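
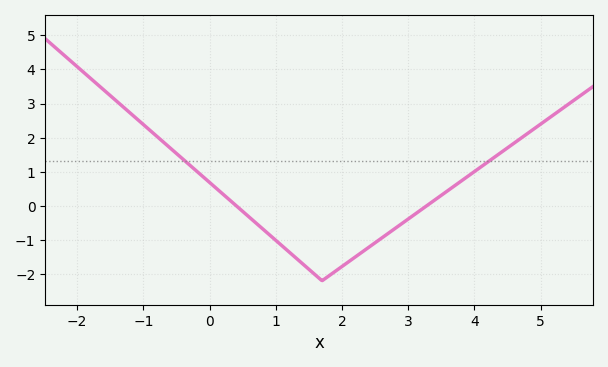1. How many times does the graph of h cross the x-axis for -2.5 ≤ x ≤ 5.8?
2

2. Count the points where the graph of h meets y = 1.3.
2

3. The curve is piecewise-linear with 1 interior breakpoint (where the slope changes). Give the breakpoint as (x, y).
(1.7, -2.2)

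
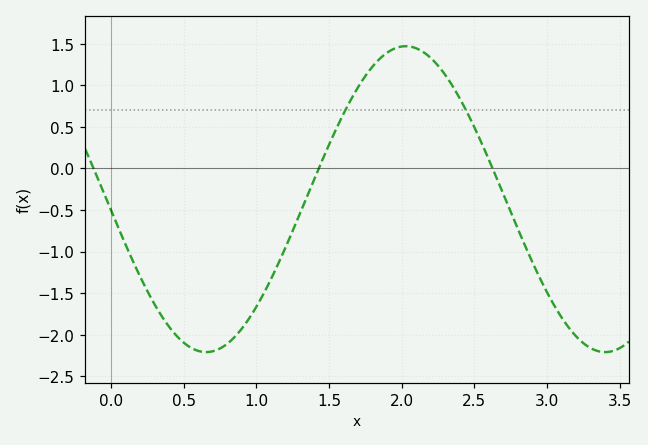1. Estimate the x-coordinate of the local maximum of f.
2.03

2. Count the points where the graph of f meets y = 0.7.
2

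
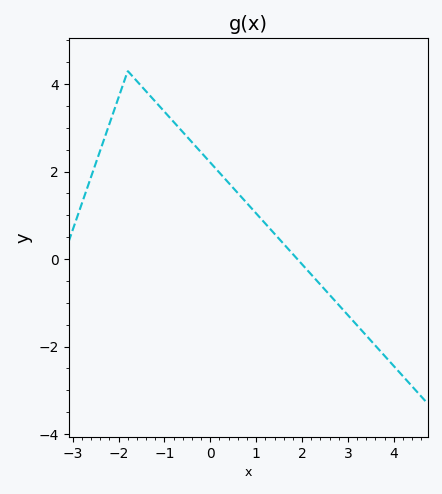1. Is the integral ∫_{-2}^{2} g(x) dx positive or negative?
positive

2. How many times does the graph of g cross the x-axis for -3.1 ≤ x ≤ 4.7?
1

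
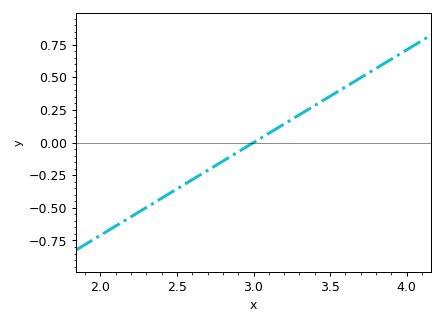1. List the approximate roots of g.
3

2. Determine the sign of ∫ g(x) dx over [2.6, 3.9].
positive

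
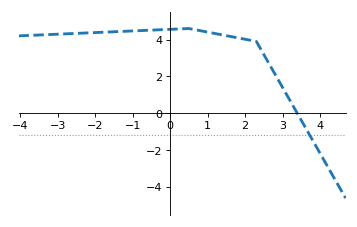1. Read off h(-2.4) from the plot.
4.4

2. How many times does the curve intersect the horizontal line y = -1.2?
1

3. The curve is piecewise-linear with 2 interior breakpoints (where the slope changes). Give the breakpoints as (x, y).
(0.5, 4.6); (2.3, 3.9)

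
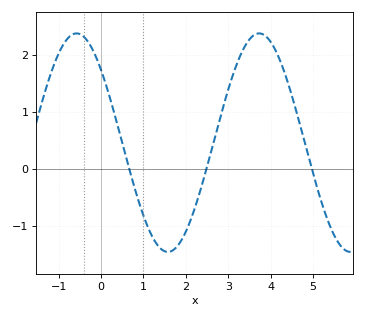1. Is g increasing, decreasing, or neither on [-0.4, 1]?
decreasing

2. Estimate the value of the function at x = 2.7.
0.595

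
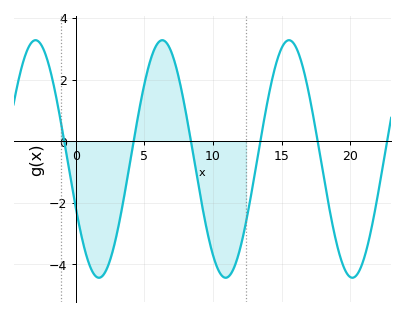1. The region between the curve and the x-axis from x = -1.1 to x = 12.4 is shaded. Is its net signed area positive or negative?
negative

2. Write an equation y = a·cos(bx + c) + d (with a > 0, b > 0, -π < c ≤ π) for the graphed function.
y = 3.86cos(0.68x + 2) - 0.58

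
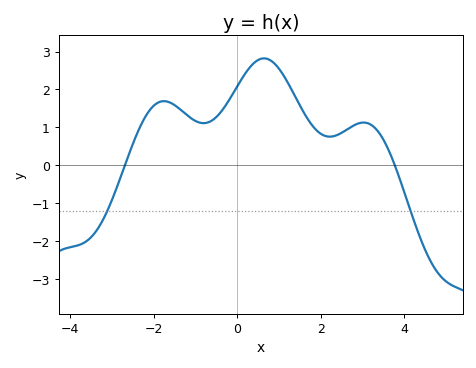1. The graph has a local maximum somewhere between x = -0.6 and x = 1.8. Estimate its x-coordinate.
0.6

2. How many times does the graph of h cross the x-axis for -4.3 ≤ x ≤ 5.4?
2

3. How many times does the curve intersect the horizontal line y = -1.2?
2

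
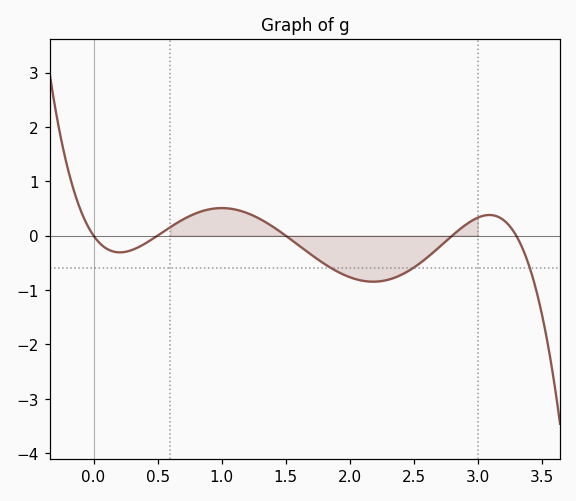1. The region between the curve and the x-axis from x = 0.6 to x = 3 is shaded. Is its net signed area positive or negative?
negative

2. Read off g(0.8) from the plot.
0.4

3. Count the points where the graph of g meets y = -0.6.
3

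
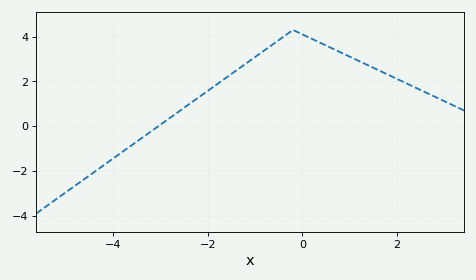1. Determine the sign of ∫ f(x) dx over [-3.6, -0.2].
positive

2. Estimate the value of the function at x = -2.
1.58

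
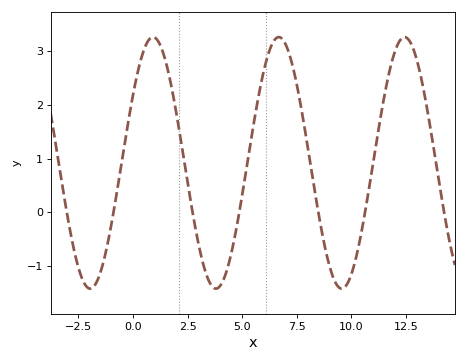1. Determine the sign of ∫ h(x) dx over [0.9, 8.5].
positive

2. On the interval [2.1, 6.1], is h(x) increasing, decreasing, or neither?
neither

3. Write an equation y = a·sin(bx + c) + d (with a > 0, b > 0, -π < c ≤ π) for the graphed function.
y = 2.34sin(1.09x + 0.57) + 0.92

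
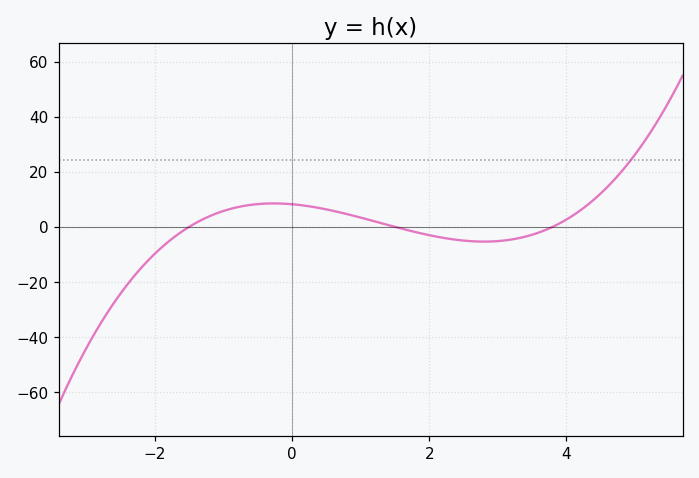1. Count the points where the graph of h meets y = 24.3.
1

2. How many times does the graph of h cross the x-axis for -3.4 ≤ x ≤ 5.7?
3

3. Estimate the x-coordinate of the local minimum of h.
2.8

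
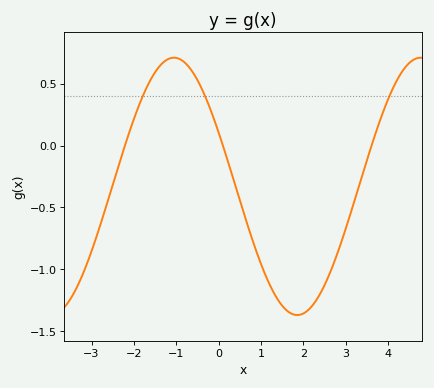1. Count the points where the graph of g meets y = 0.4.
3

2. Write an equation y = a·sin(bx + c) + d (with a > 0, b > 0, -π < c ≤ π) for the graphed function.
y = 1.04sin(1.1x + 2.7) - 0.33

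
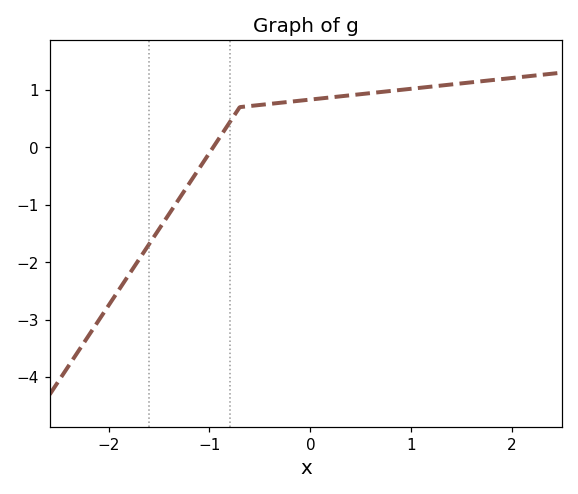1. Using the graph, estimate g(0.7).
1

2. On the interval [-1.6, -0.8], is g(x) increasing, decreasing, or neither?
increasing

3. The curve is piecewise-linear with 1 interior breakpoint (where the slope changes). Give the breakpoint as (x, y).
(-0.7, 0.7)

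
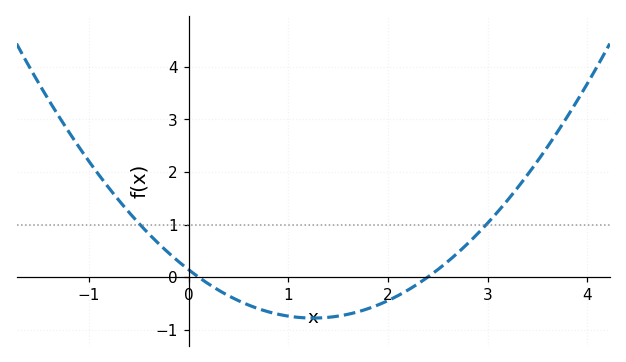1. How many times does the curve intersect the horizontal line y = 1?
2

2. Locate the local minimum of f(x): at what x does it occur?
1.3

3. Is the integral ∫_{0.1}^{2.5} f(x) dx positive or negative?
negative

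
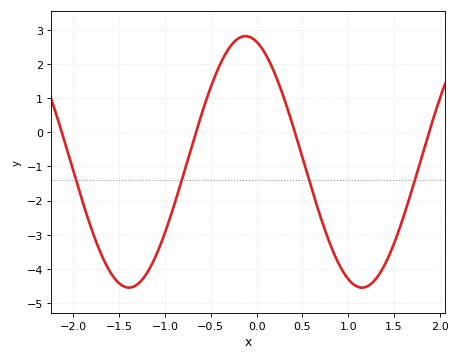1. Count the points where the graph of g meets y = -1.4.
4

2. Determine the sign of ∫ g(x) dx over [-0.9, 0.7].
positive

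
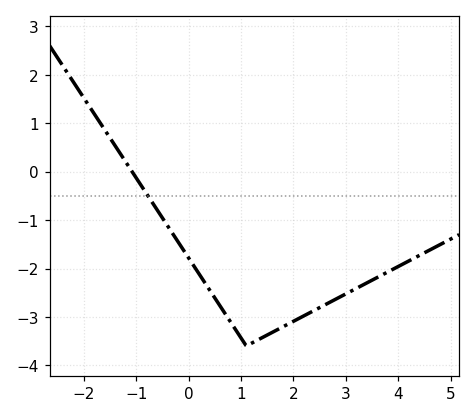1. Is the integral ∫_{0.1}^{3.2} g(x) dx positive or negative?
negative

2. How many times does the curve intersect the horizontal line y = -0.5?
1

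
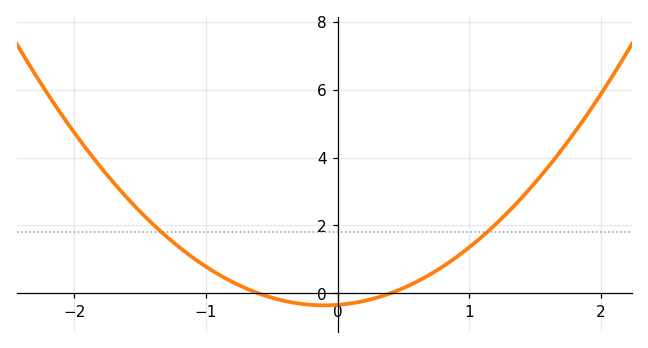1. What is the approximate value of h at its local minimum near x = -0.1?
-0.4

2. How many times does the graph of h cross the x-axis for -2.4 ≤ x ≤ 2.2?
2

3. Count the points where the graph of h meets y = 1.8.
2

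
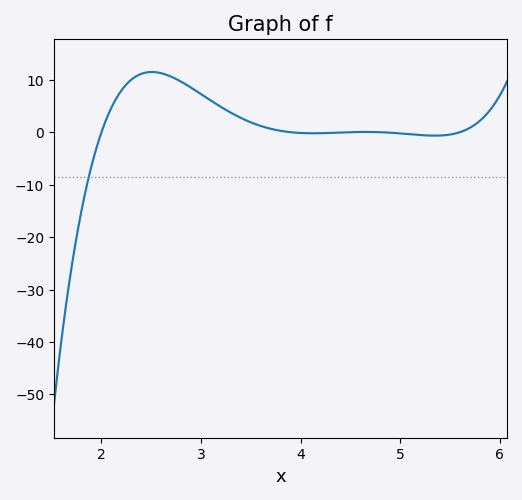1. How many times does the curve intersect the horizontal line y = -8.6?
1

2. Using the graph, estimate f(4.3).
-0.138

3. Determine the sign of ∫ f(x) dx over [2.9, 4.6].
positive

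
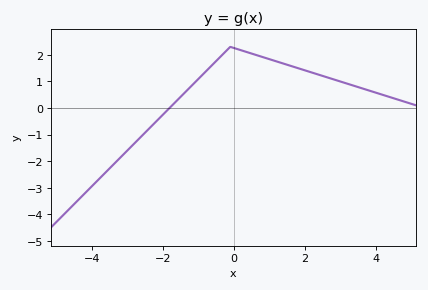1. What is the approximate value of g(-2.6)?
-1.1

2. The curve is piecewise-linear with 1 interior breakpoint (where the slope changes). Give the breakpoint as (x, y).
(-0.1, 2.3)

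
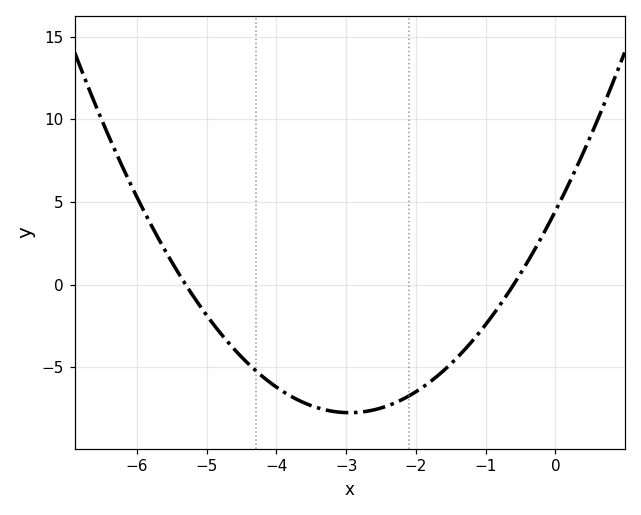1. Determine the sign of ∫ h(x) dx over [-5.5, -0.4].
negative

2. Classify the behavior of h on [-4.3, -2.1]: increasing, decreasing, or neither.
neither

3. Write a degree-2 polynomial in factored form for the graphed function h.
y = 1.4(x + 5.3)(x + 0.6)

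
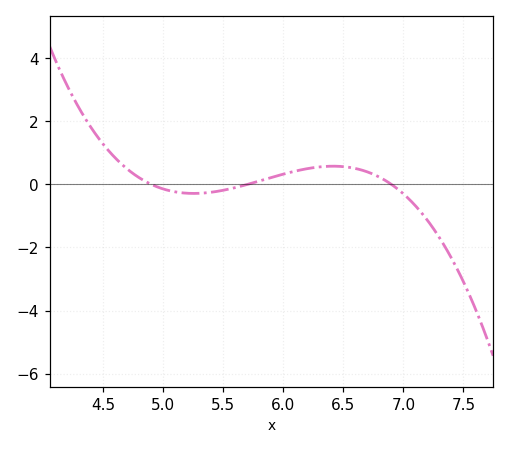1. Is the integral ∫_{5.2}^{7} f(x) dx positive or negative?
positive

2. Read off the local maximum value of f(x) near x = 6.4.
0.6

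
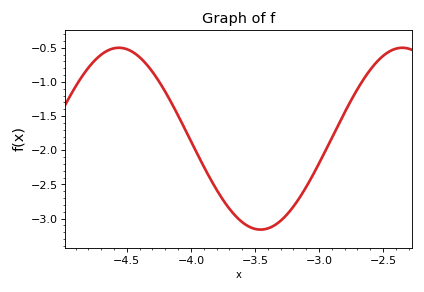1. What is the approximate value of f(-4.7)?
-0.6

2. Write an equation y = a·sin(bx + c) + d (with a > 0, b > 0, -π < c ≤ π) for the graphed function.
y = 1.33sin(2.8x + 2) - 1.83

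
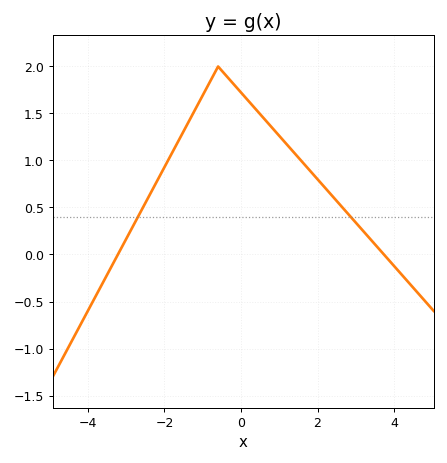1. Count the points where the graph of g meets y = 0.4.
2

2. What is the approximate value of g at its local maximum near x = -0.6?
2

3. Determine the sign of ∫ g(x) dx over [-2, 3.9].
positive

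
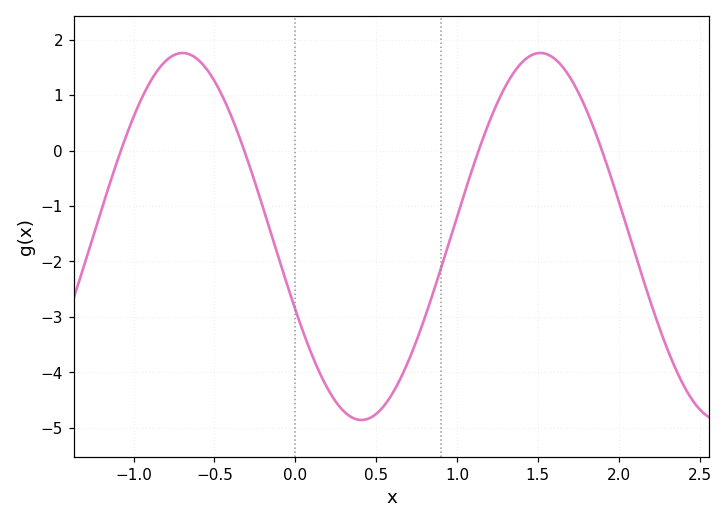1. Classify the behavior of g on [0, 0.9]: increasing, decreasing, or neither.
neither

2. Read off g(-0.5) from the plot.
1.25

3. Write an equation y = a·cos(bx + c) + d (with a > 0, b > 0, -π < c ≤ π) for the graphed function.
y = 3.31cos(2.84x + 1.98) - 1.55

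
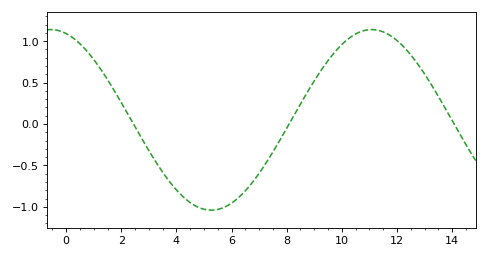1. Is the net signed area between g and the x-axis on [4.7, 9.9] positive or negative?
negative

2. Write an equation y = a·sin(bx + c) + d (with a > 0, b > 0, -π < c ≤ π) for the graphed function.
y = 1.09sin(0.54x + 1.87) + 0.05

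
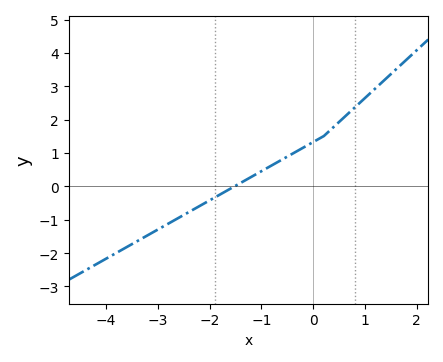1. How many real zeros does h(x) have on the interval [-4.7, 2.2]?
1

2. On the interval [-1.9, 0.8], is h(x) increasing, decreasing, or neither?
increasing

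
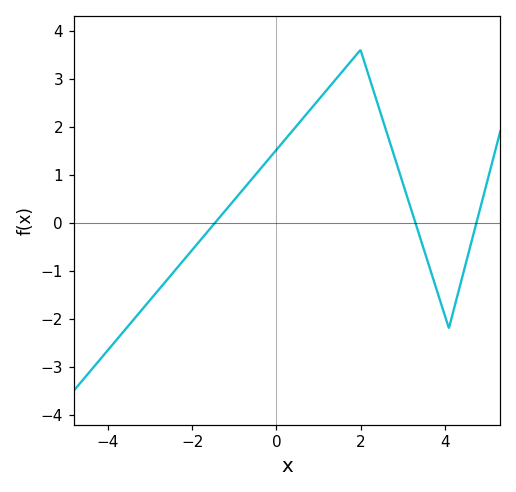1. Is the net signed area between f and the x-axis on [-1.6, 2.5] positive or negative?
positive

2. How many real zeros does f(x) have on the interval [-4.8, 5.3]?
3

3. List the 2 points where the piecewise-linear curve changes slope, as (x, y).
(2, 3.6); (4.1, -2.2)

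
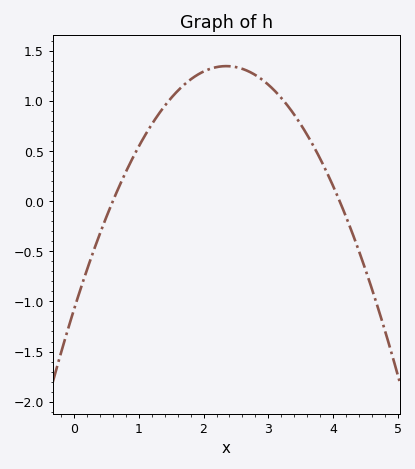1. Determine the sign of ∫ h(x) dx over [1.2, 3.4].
positive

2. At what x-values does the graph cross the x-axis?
0.6, 4.1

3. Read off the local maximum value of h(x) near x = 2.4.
1.35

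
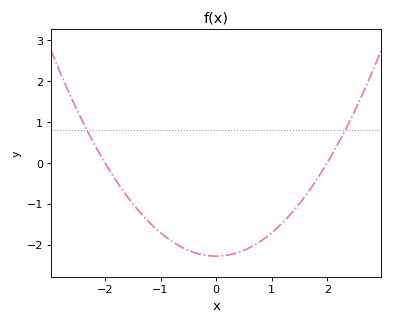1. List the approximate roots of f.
-2, 2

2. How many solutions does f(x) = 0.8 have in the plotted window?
2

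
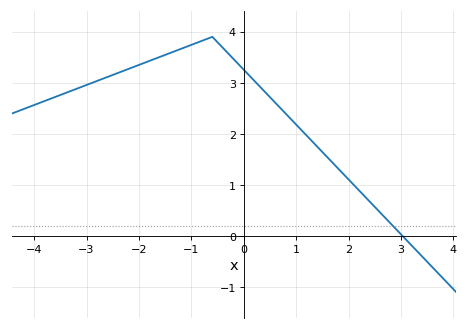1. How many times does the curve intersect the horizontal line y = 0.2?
1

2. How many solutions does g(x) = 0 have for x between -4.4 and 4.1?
1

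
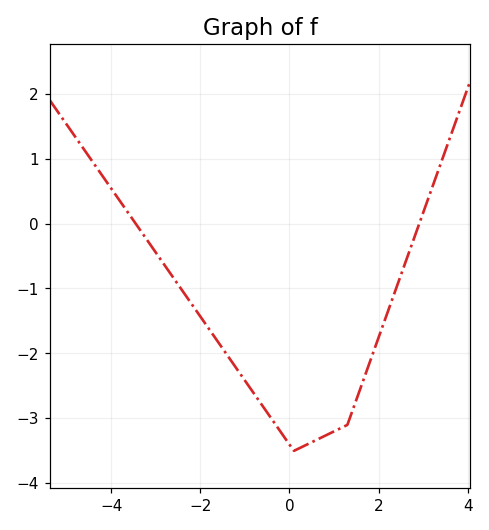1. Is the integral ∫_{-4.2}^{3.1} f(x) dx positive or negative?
negative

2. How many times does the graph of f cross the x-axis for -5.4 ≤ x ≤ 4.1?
2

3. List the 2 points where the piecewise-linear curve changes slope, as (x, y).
(0.1, -3.5); (1.3, -3.1)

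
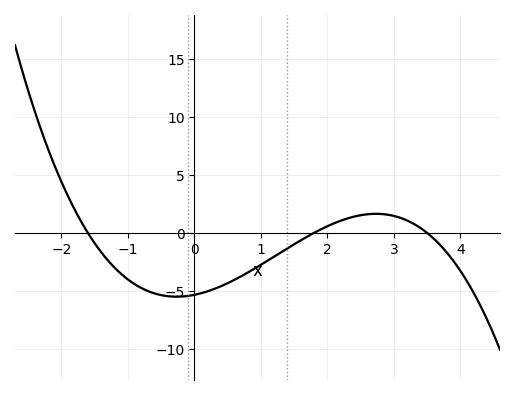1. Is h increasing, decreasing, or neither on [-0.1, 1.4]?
increasing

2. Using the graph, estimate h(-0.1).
-5.5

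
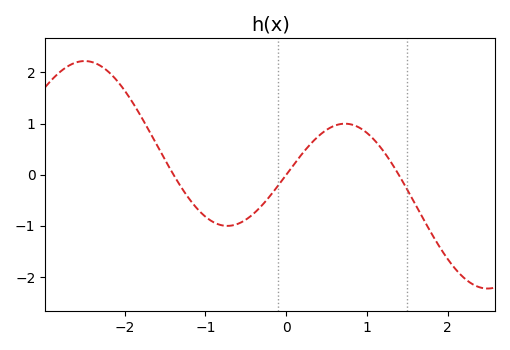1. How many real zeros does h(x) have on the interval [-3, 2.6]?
3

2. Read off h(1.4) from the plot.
-0.016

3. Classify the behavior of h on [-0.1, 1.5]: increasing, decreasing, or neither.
neither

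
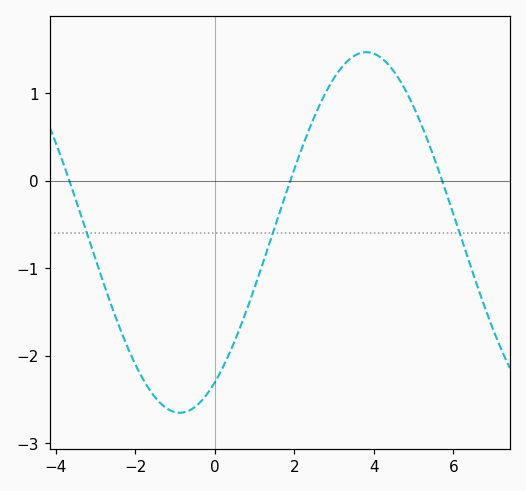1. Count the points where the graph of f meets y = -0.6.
3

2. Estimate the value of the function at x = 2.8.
1.02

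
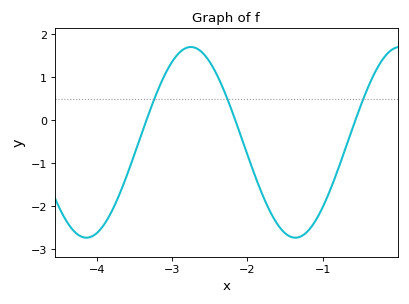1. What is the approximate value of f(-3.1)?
1.05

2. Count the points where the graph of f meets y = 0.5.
3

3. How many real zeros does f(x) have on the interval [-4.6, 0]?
3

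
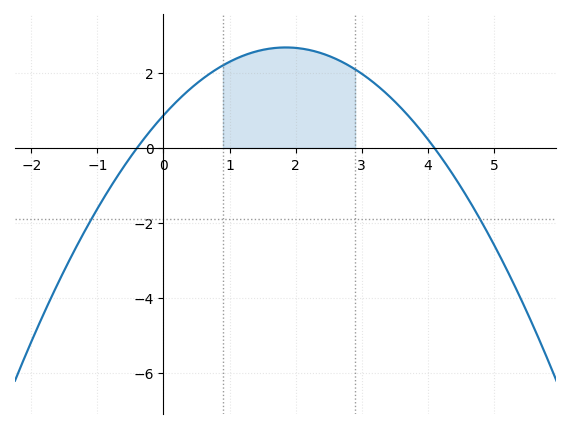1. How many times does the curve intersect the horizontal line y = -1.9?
2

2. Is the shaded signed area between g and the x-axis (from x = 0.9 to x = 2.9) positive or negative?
positive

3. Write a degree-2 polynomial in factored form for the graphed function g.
y = -0.53(x + 0.4)(x - 4.1)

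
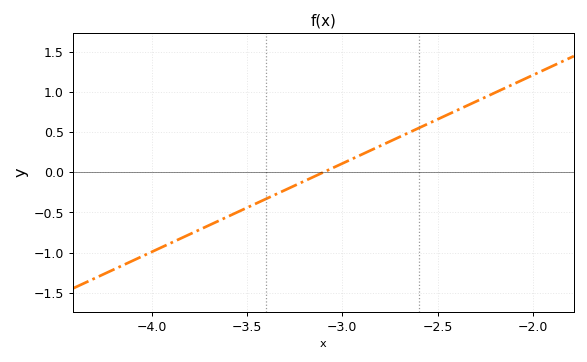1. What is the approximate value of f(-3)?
0.11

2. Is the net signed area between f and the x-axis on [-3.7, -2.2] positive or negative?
positive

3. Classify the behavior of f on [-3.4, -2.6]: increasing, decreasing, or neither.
increasing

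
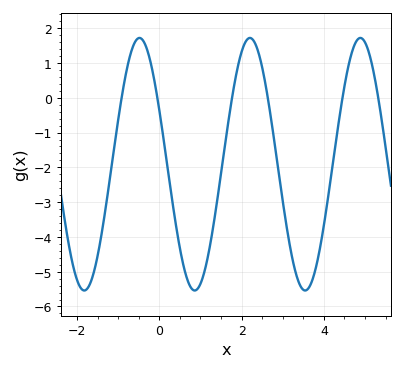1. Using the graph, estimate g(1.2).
-4.4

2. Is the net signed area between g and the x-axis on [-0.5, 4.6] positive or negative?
negative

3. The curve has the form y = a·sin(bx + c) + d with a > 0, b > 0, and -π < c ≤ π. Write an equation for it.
y = 3.63sin(2.3x + 2.7) - 1.91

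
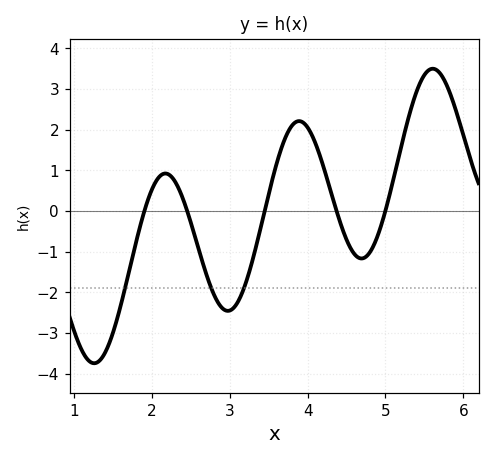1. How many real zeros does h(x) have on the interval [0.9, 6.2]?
5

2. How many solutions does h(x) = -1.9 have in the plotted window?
3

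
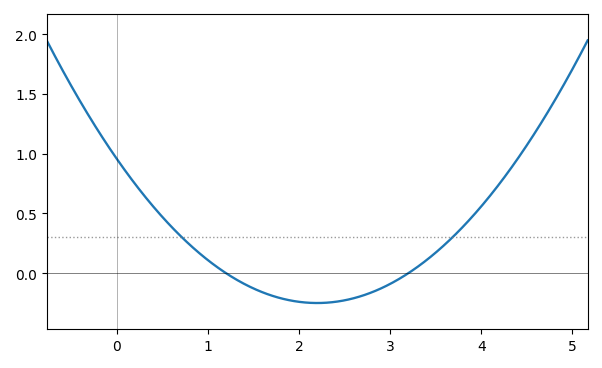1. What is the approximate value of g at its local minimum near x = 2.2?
-0.25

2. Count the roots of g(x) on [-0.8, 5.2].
2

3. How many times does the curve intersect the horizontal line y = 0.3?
2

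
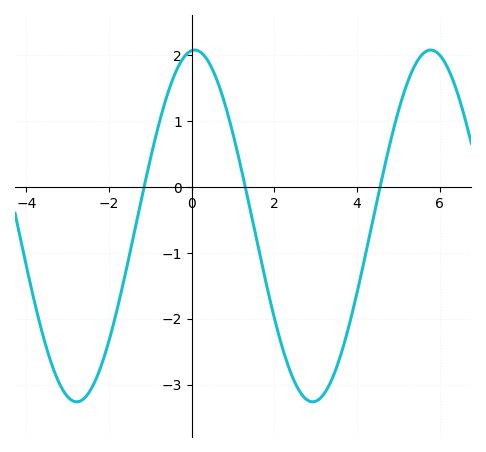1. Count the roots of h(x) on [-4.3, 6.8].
3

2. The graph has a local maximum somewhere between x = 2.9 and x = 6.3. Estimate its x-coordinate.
5.78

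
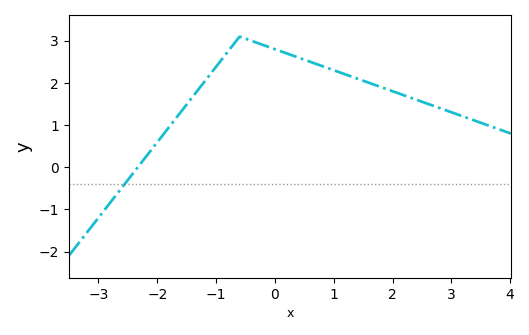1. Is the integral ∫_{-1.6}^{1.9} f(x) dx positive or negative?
positive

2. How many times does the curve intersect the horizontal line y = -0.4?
1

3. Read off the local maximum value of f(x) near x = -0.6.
3.1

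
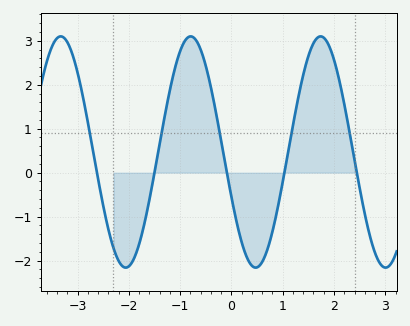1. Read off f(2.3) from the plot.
0.939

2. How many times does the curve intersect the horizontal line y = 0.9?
5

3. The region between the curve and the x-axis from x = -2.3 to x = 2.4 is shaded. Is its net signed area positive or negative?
positive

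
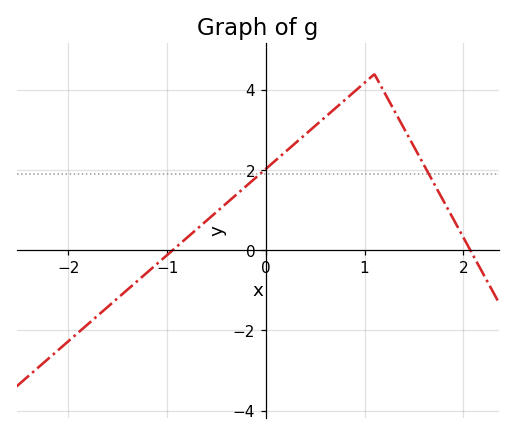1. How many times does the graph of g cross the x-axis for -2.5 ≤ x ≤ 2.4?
2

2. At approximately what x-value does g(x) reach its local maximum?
1.1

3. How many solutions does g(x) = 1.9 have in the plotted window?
2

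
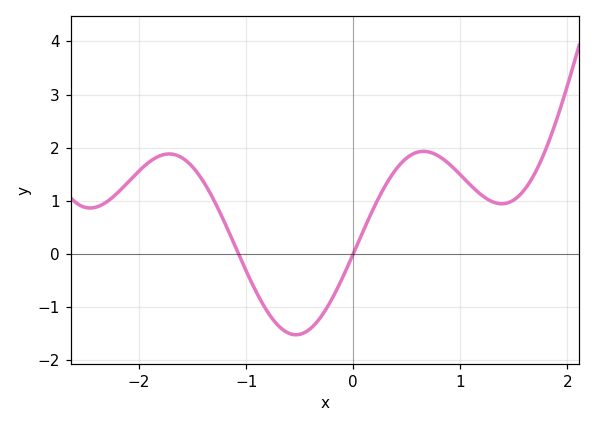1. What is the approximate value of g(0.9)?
1.69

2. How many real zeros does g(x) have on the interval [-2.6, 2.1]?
2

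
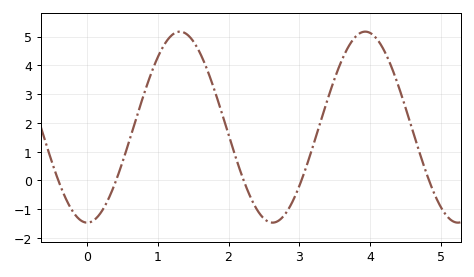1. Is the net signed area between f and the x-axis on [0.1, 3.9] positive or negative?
positive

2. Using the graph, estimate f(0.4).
-0.079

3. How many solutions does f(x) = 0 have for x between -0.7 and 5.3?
5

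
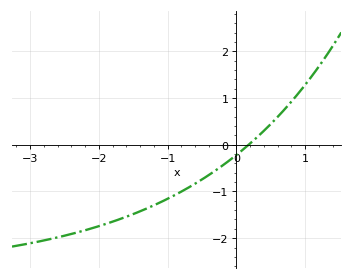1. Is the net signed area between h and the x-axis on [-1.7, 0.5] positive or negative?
negative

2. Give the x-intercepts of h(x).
0.2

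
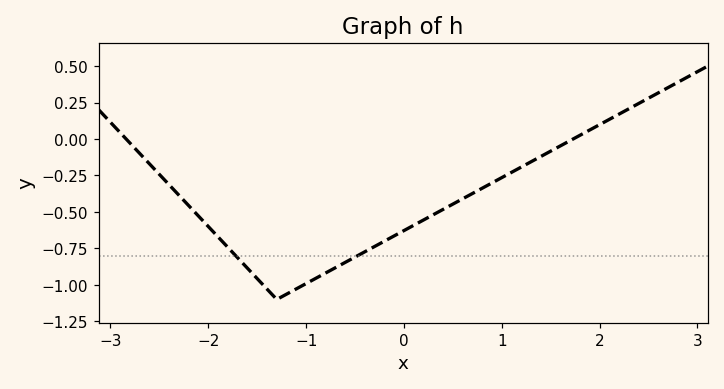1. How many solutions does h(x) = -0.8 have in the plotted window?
2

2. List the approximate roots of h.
-2.8, 1.7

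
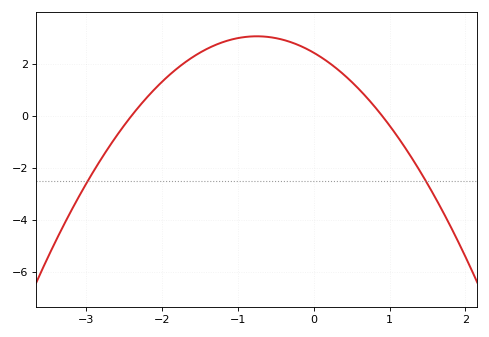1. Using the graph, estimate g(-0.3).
2.82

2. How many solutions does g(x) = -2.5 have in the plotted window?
2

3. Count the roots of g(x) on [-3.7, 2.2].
2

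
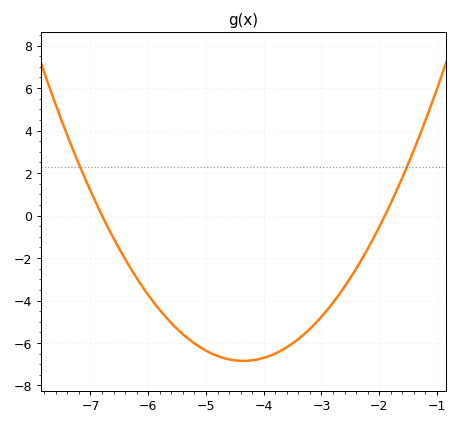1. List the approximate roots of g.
-6.8, -1.9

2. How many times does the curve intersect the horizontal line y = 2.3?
2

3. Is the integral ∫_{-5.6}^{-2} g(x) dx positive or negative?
negative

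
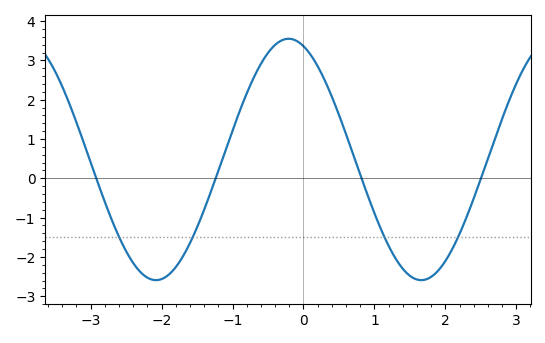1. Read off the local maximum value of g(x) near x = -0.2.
3.55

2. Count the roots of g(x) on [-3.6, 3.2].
4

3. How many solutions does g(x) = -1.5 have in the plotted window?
4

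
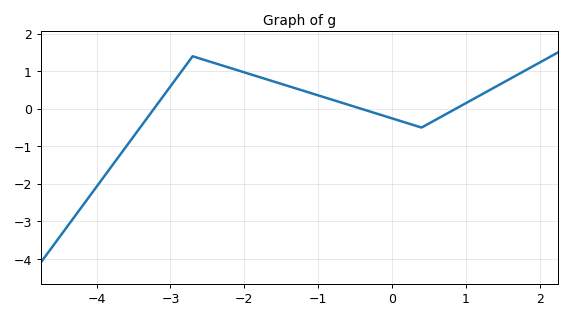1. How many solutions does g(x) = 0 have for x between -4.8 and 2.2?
3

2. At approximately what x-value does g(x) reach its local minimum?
0.4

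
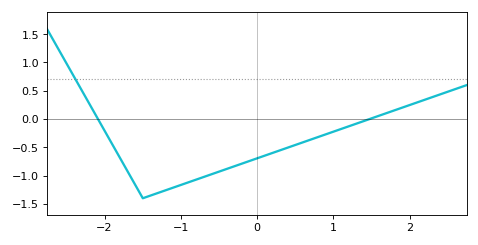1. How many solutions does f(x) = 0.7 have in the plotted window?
1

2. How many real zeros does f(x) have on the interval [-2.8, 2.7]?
2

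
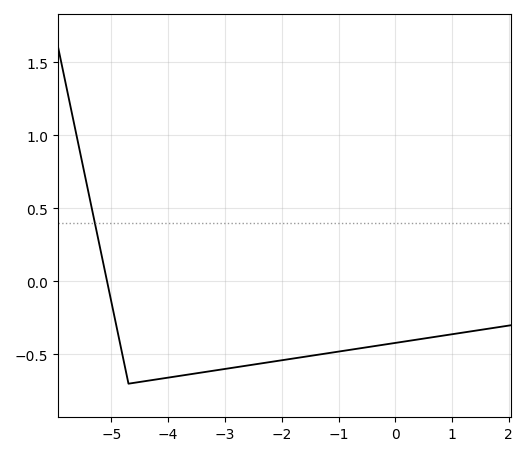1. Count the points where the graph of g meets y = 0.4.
1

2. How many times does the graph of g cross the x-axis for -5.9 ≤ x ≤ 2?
1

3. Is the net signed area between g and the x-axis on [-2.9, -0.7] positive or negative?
negative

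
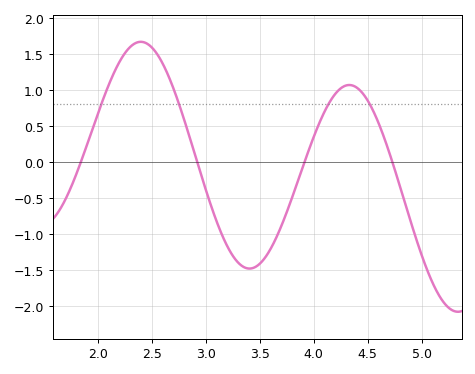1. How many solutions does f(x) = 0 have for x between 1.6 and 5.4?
4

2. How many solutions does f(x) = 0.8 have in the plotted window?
4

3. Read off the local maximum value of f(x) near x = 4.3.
1.07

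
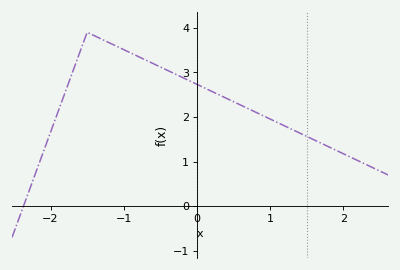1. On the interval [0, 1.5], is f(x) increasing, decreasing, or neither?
decreasing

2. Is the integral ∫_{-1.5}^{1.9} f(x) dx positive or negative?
positive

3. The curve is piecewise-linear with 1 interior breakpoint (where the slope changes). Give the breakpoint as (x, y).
(-1.5, 3.9)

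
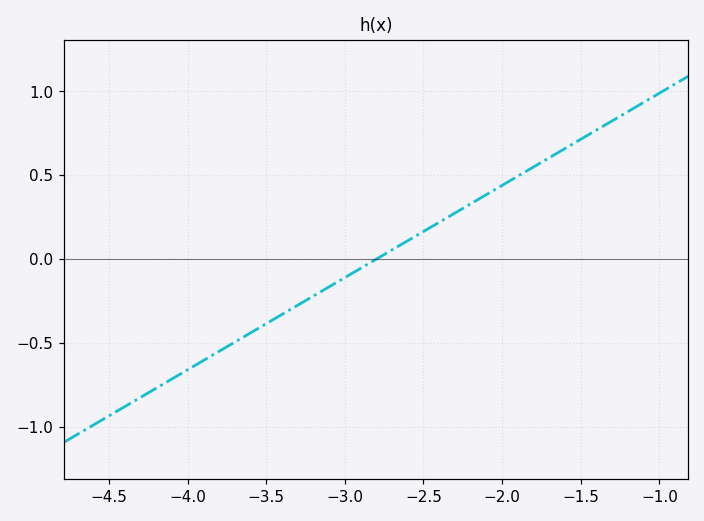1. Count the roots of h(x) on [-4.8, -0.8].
1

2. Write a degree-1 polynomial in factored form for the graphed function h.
y = 0.55(x + 2.8)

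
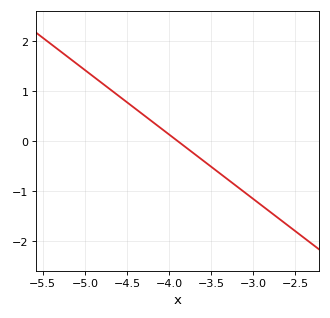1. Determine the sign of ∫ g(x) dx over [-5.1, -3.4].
positive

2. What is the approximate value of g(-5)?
1.42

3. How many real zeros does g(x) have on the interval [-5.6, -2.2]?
1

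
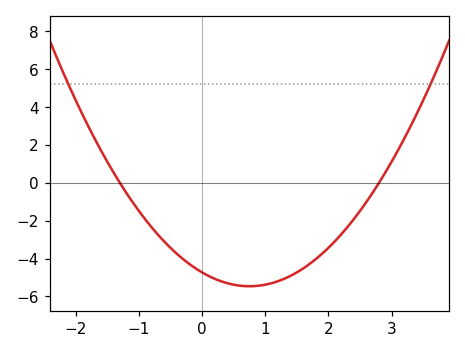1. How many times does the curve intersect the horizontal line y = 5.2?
2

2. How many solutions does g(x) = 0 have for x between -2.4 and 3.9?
2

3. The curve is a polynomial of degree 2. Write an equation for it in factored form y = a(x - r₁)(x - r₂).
y = 1.3(x + 1.3)(x - 2.8)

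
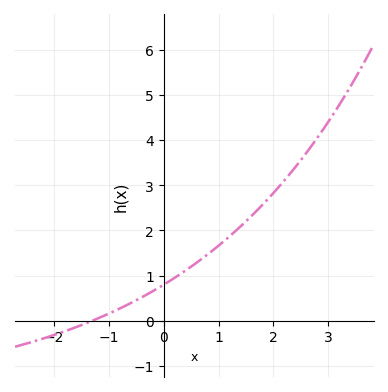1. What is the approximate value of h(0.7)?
1.38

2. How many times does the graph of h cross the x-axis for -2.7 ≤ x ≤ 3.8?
1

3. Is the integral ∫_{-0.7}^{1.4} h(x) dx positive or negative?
positive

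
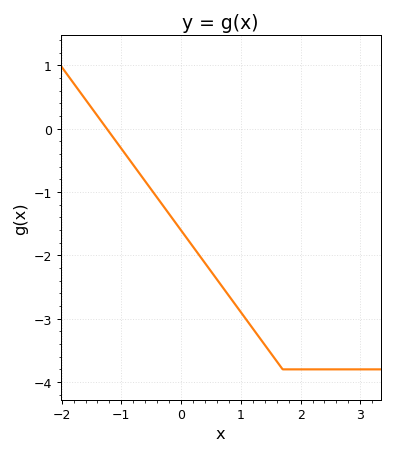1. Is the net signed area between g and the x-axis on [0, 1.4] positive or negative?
negative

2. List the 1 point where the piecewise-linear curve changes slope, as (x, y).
(1.7, -3.8)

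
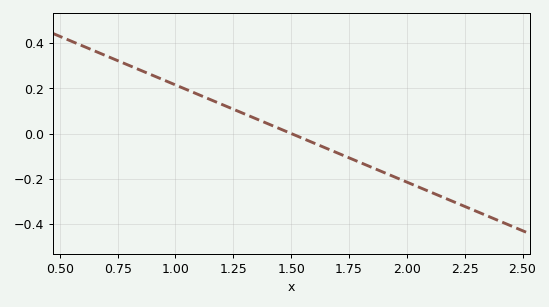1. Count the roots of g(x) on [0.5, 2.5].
1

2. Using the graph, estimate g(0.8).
0.301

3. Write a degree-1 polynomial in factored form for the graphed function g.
y = -0.43(x - 1.5)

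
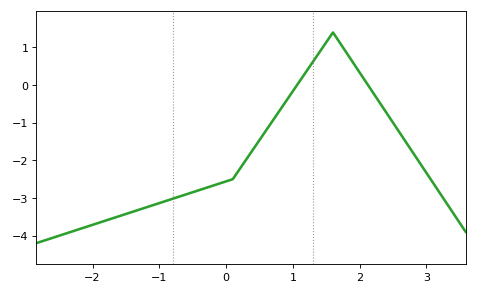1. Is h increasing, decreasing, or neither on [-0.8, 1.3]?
increasing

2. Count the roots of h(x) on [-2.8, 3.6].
2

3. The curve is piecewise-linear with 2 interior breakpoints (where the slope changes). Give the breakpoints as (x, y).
(0.1, -2.5); (1.6, 1.4)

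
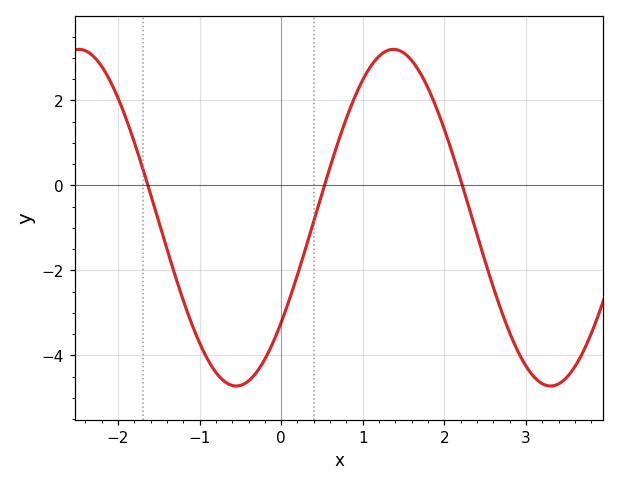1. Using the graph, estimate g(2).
1.32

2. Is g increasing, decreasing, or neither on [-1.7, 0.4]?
neither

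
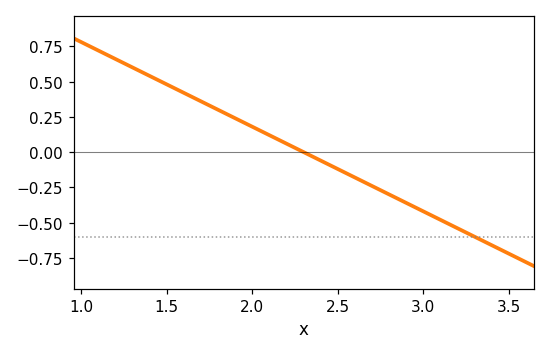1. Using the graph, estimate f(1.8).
0.3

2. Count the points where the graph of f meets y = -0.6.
1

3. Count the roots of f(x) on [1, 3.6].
1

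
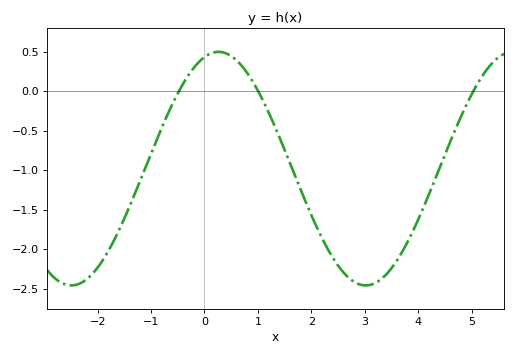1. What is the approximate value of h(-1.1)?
-0.956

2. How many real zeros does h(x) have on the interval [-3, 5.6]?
3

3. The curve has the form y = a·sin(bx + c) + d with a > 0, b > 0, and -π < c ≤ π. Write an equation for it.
y = 1.48sin(1.14x + 1.27) - 0.98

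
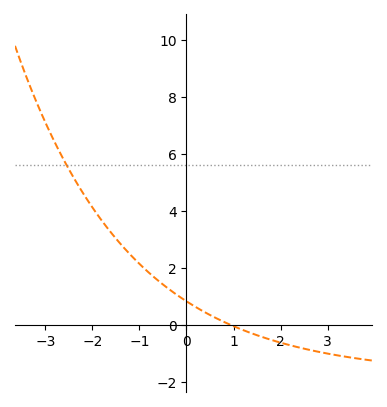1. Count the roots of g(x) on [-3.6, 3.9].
1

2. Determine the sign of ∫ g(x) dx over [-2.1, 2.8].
positive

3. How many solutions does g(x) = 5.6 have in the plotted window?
1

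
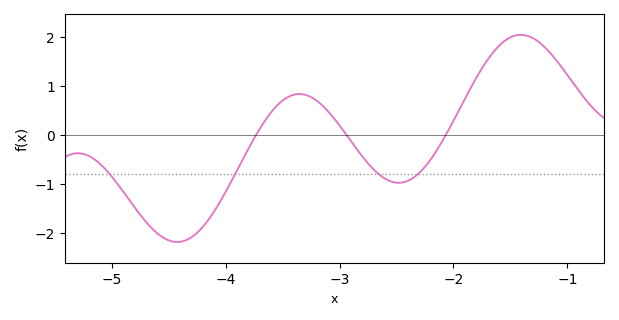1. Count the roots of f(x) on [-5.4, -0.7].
3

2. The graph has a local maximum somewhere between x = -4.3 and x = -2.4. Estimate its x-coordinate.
-3.36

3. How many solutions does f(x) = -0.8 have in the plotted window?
4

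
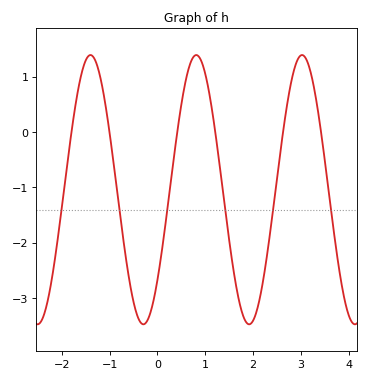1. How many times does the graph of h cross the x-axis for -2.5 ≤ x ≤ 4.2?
6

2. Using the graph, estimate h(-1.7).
0.6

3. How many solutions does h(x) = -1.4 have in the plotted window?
6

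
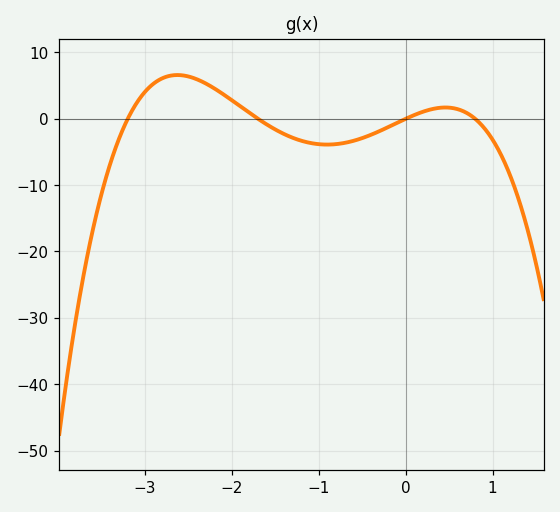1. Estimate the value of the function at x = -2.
3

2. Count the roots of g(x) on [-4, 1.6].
4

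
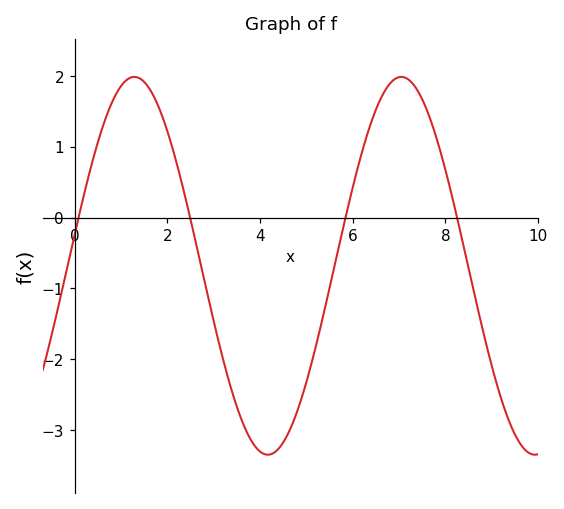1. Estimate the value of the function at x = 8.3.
-0.1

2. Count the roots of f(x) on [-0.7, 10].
4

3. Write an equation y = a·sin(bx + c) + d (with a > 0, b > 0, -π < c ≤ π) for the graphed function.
y = 2.67sin(1.1x + 0.17) - 0.68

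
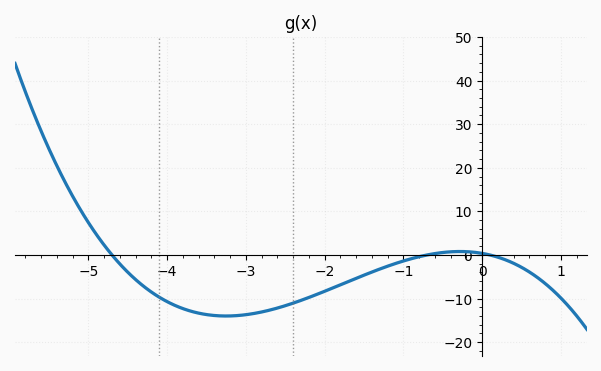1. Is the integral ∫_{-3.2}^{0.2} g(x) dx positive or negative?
negative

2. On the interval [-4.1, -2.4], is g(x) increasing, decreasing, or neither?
neither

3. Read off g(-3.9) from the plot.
-12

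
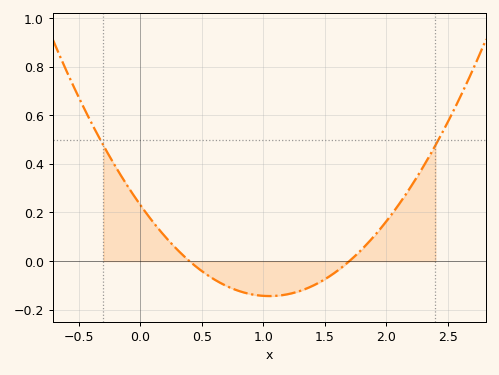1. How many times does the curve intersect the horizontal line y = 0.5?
2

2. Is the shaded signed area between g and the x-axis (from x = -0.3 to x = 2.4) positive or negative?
positive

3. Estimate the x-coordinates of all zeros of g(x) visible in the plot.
0.4, 1.7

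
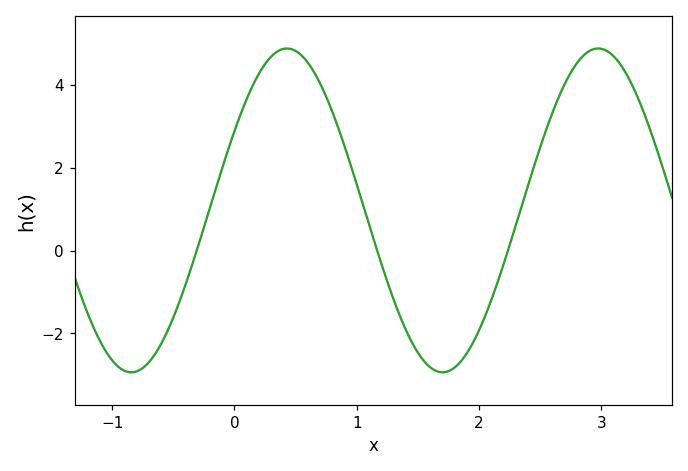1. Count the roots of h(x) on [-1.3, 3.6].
3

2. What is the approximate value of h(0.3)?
4.68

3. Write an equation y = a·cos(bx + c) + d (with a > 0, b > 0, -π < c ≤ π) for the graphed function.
y = 3.91cos(2.47x - 1.06) + 0.97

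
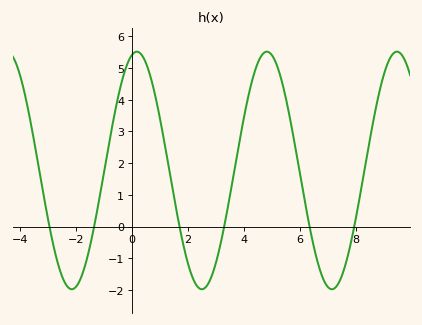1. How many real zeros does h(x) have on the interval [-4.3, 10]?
6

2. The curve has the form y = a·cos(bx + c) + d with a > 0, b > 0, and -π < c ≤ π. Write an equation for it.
y = 3.75cos(1.35x - 0.232) + 1.77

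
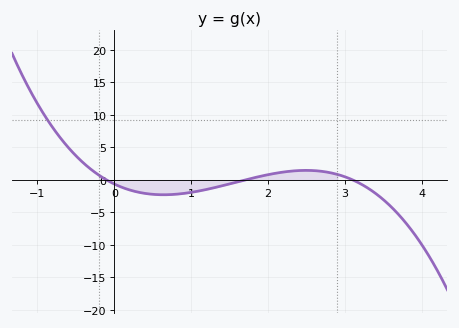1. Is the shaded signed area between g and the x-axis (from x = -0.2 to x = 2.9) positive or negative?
negative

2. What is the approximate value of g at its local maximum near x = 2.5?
1.47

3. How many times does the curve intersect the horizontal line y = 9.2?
1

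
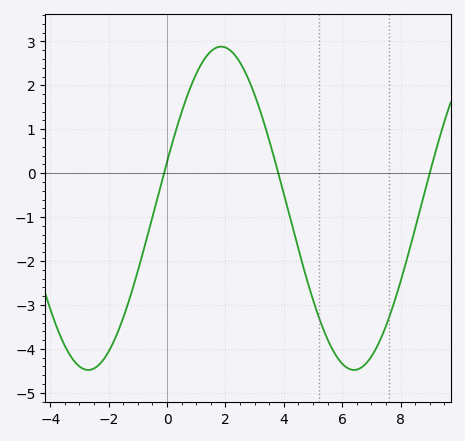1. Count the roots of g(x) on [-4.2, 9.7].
3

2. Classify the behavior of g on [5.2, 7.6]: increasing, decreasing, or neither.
neither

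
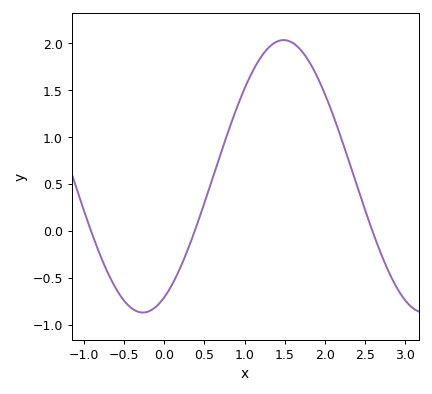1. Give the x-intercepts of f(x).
-0.916, 0.379, 2.59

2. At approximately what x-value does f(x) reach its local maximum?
1.49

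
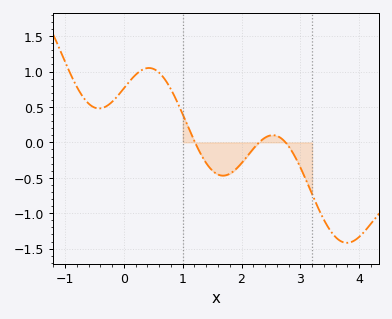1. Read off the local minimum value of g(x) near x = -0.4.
0.5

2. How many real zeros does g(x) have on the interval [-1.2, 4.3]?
3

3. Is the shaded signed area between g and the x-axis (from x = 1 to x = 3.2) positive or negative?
negative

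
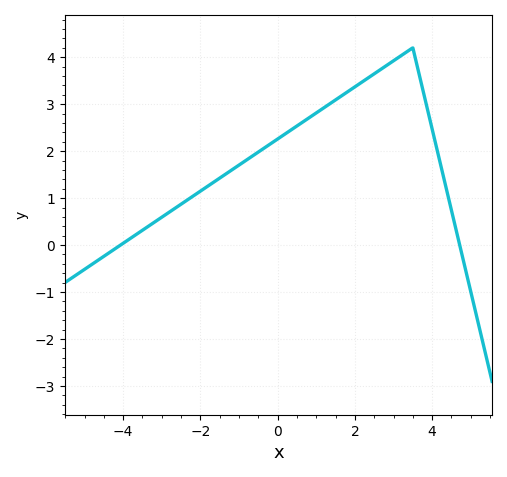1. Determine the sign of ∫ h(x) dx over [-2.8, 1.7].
positive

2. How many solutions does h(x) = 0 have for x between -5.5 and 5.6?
2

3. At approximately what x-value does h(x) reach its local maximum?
3.4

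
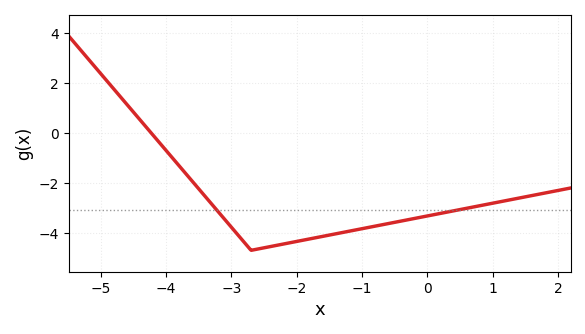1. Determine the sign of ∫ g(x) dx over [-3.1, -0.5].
negative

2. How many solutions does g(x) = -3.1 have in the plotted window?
2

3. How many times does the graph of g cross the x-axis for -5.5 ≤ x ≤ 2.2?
1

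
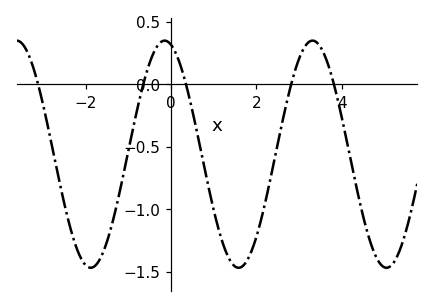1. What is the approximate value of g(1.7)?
-1.45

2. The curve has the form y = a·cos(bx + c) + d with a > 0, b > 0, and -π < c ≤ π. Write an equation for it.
y = 0.91cos(1.81x + 0.28) - 0.56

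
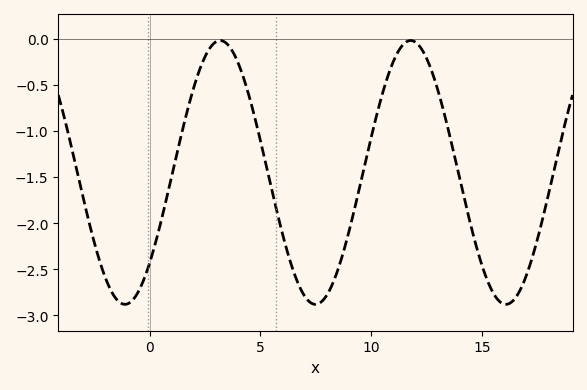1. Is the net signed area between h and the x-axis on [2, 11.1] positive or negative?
negative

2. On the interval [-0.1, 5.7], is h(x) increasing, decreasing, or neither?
neither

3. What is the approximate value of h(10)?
-1.07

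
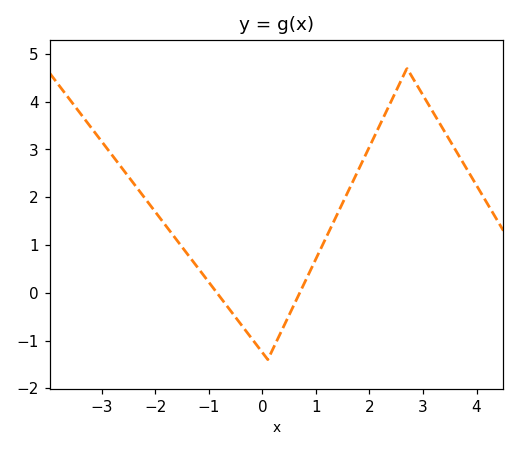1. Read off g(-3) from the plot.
3.2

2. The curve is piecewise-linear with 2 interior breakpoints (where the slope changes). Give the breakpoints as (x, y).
(0.1, -1.4); (2.7, 4.7)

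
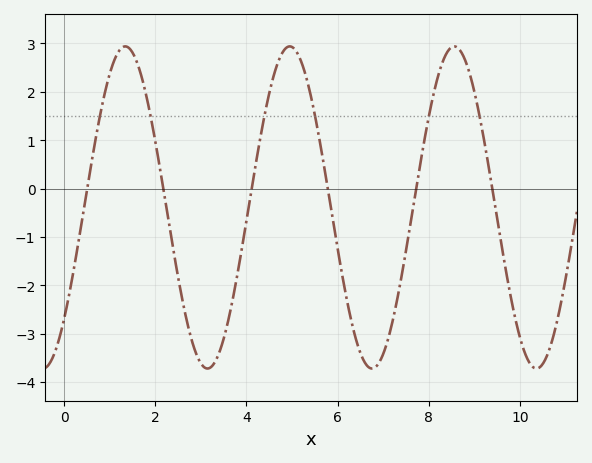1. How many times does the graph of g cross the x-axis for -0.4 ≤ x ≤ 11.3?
6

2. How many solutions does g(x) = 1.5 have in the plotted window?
6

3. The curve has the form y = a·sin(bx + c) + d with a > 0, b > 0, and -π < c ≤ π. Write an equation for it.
y = 3.33sin(1.74x - 0.76) - 0.39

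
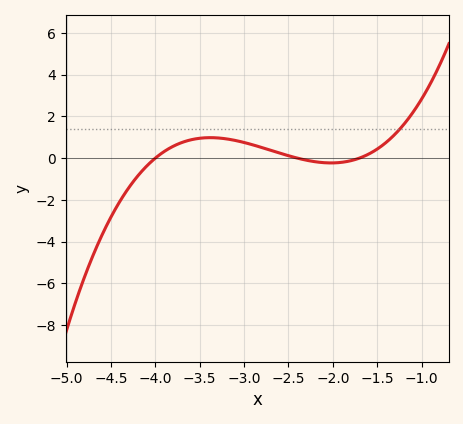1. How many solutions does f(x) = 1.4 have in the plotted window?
1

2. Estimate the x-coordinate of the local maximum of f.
-3.38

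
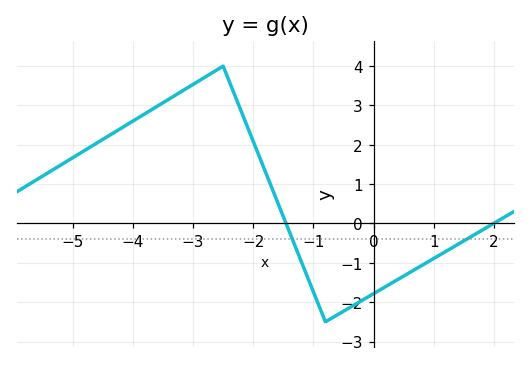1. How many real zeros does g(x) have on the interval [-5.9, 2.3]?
2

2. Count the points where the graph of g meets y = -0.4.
2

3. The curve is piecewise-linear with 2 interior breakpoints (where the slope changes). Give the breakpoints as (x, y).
(-2.5, 4); (-0.8, -2.5)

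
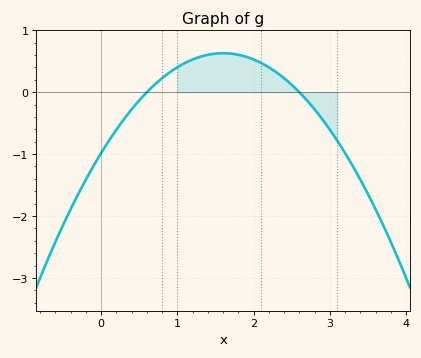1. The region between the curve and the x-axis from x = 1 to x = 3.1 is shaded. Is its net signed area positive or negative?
positive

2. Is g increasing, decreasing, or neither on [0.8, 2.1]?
neither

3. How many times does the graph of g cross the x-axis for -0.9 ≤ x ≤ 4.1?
2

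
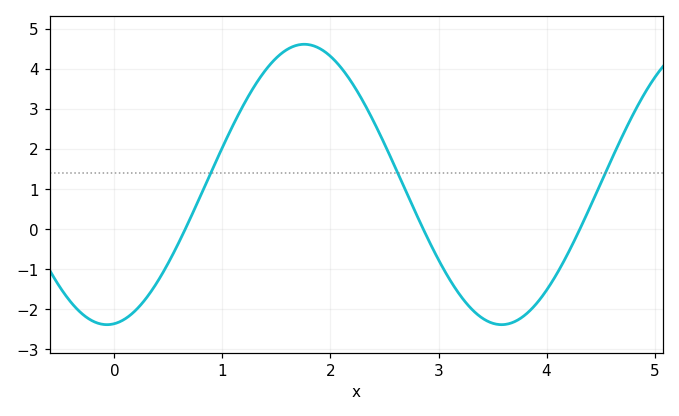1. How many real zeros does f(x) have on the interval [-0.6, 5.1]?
3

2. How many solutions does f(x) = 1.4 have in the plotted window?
3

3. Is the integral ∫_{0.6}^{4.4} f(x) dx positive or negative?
positive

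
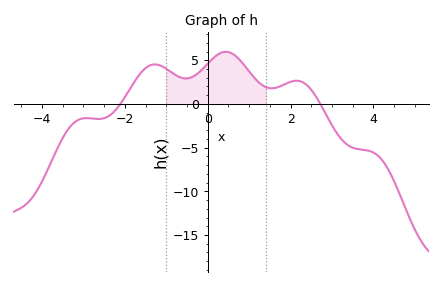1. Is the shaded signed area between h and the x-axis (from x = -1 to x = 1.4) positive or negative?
positive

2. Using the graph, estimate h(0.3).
5.81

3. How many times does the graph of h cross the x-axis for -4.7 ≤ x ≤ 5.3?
2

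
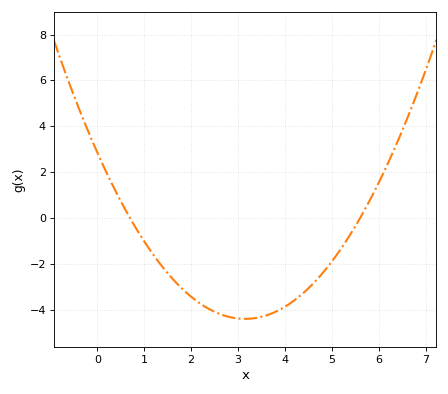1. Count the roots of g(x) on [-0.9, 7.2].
2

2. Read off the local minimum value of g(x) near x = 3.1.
-4.4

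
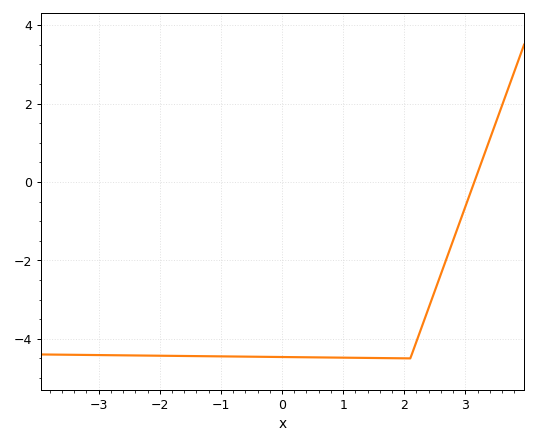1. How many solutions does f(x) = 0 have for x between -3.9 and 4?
1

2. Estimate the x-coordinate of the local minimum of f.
2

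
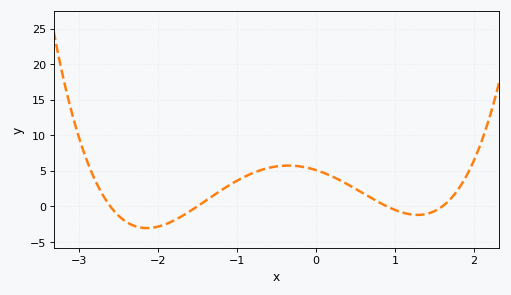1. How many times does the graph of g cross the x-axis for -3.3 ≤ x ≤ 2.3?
4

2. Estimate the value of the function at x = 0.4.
3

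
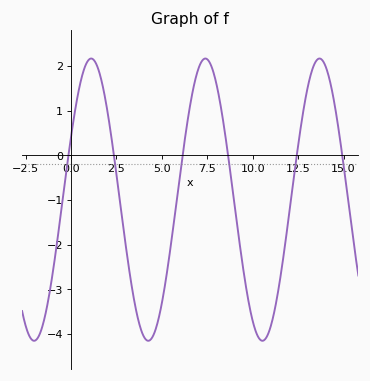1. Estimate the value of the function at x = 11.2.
-3.48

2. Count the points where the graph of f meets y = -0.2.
6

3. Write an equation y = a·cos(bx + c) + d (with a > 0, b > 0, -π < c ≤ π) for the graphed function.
y = 3.16cos(1x - 1.11) - 0.99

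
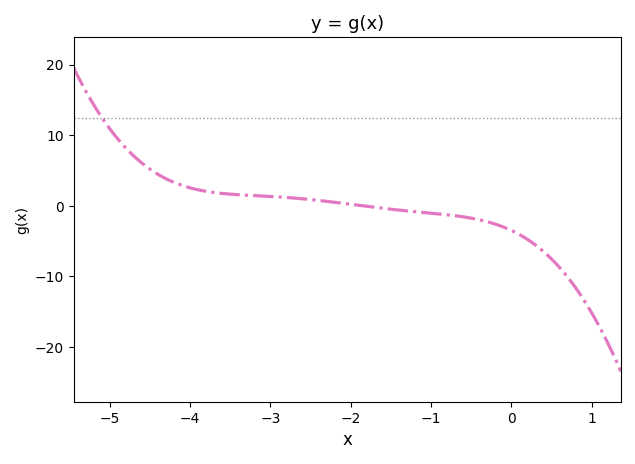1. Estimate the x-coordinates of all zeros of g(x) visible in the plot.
-1.9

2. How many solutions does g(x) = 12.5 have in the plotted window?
1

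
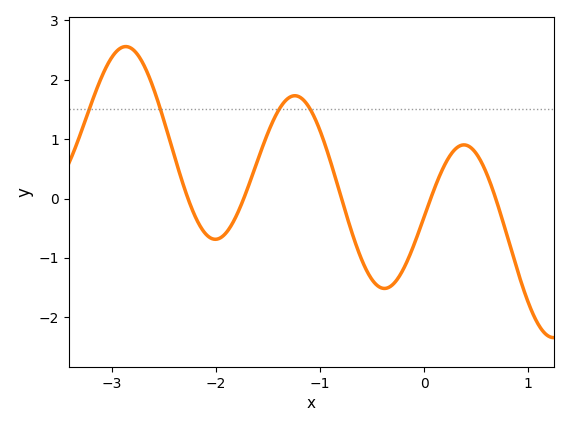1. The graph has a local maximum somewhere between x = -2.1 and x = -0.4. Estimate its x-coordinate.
-1.24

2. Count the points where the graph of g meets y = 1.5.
4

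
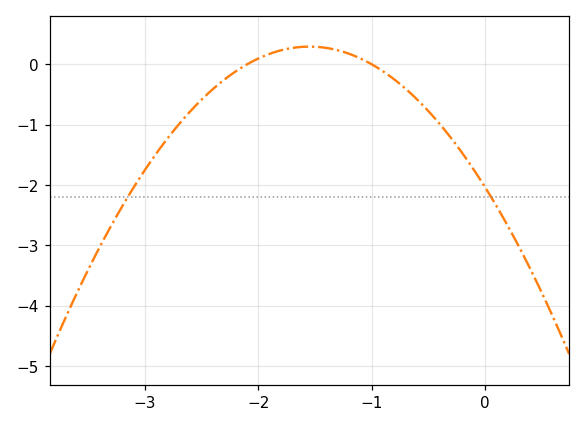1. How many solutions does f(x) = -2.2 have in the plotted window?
2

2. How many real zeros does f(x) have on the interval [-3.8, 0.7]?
2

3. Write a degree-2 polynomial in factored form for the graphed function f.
y = -0.97(x + 2.1)(x + 1)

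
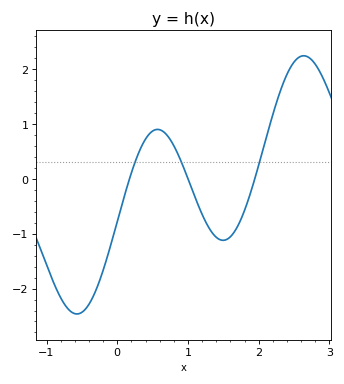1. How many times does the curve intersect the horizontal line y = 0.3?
3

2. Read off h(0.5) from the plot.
0.873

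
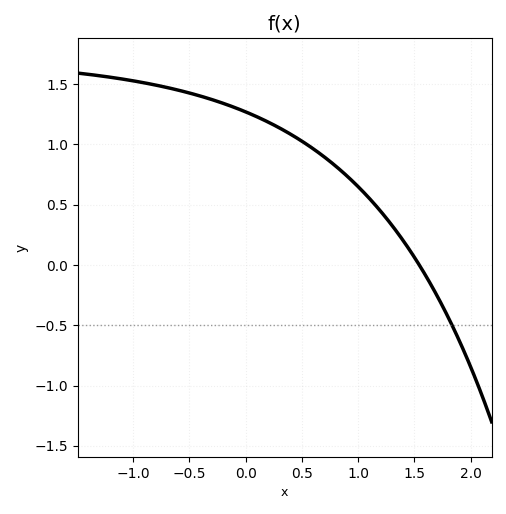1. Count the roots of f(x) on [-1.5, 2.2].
1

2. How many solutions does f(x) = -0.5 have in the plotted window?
1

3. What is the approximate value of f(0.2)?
1.19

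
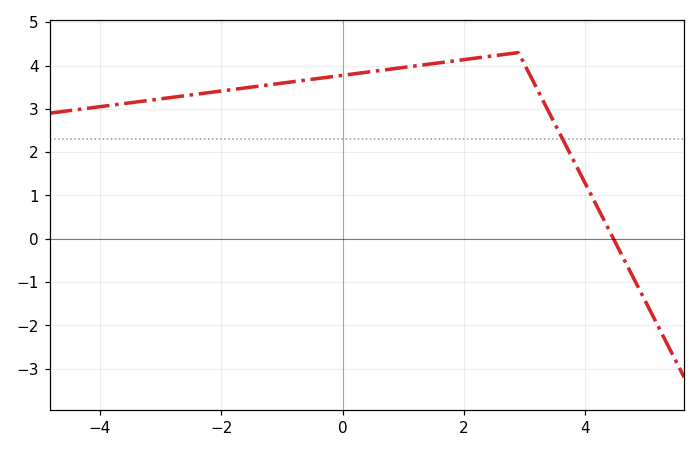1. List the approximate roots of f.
4.4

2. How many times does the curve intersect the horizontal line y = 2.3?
1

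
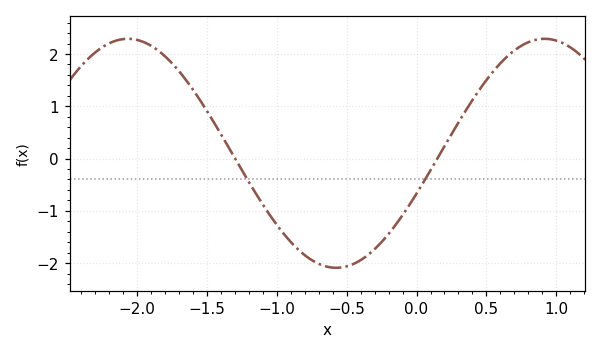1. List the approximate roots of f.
-1.3, 0.15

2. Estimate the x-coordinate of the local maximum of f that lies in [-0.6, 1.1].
0.9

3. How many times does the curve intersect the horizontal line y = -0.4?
2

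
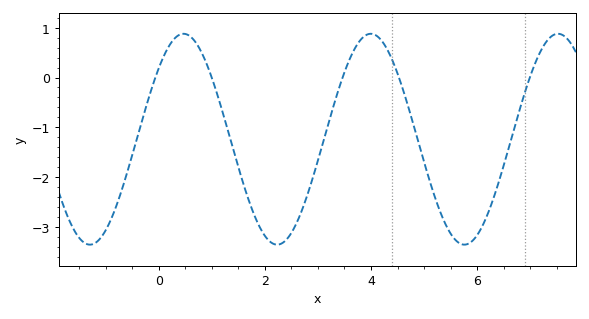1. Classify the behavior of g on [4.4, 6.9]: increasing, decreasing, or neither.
neither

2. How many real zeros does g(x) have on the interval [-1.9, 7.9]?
5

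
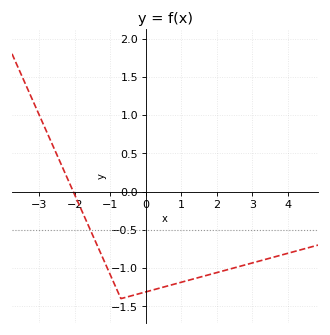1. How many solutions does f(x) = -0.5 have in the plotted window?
1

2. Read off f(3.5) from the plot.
-0.85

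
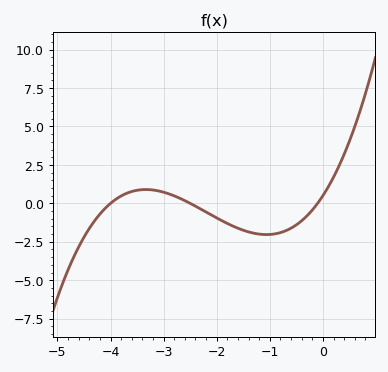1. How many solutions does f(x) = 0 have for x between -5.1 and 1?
3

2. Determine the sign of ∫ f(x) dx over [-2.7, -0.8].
negative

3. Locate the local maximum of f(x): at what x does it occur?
-3.3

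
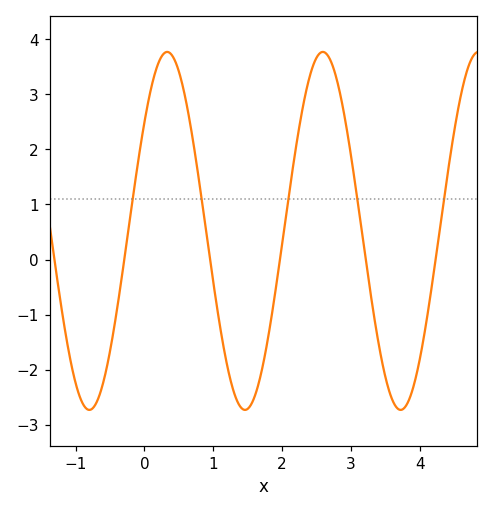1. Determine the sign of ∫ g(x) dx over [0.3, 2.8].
positive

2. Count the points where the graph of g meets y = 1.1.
5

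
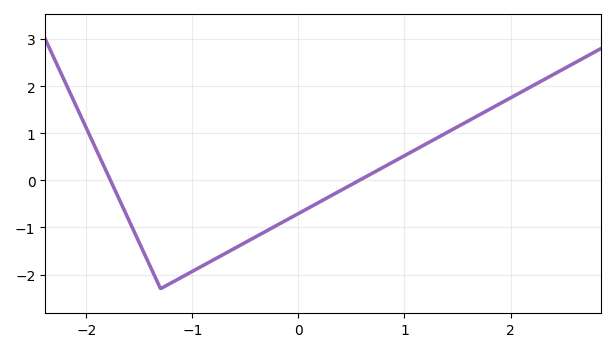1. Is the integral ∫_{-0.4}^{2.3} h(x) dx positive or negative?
positive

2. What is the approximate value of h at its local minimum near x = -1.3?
-2.3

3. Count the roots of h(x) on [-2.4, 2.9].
2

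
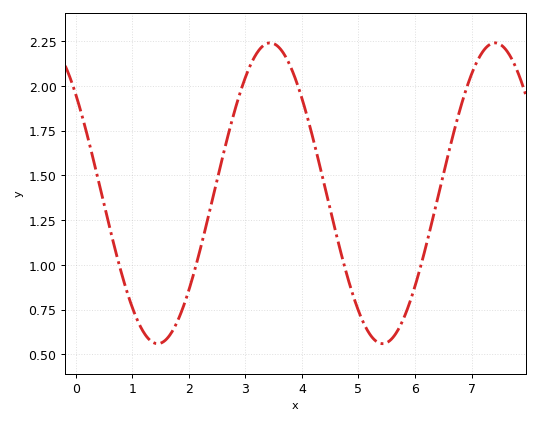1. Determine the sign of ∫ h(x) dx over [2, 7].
positive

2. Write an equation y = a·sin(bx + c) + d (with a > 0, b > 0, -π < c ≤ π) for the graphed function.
y = 0.84sin(1.58x + 2.42) + 1.4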